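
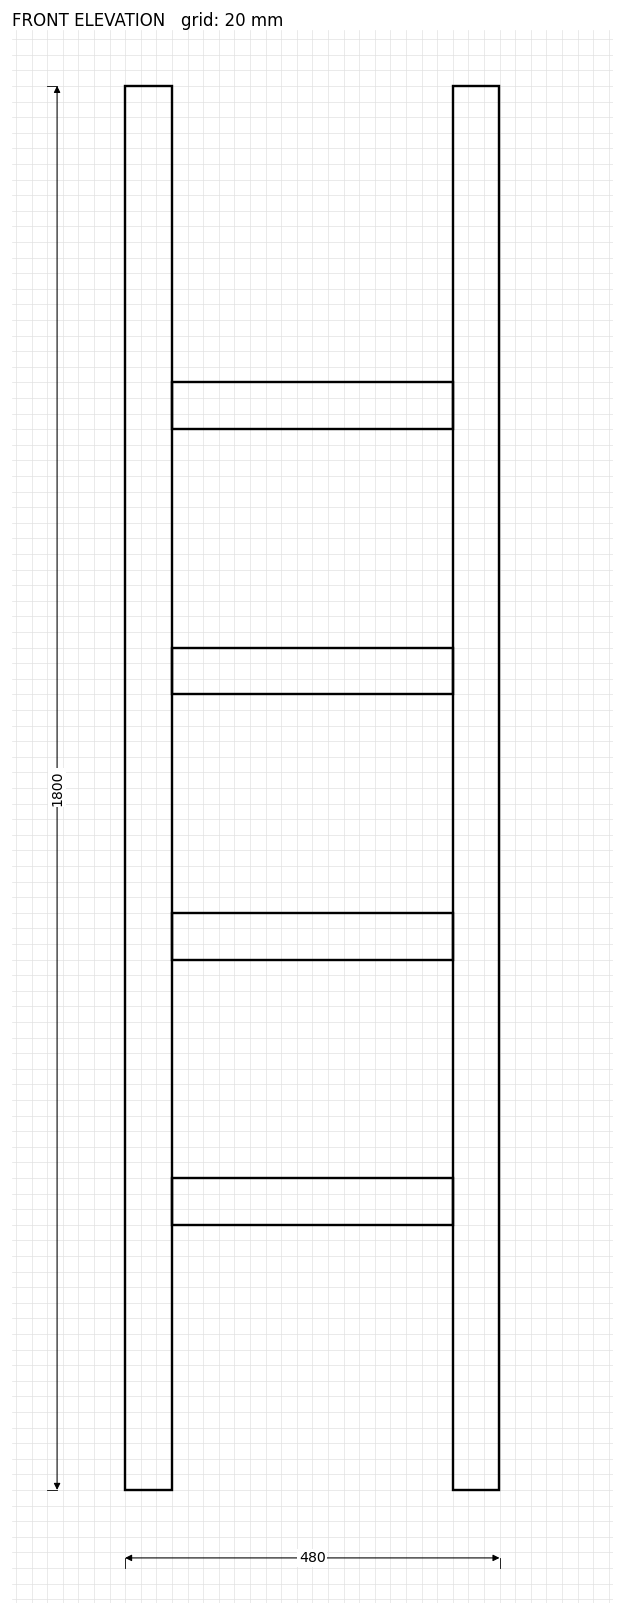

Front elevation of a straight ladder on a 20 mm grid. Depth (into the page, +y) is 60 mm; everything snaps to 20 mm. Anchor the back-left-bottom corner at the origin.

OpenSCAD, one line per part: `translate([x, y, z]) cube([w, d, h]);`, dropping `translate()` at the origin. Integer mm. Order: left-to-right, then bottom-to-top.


cube([60, 60, 1800]);
translate([60, 0, 340]) cube([360, 60, 60]);
translate([60, 0, 680]) cube([360, 60, 60]);
translate([60, 0, 1020]) cube([360, 60, 60]);
translate([60, 0, 1360]) cube([360, 60, 60]);
translate([420, 0, 0]) cube([60, 60, 1800]);


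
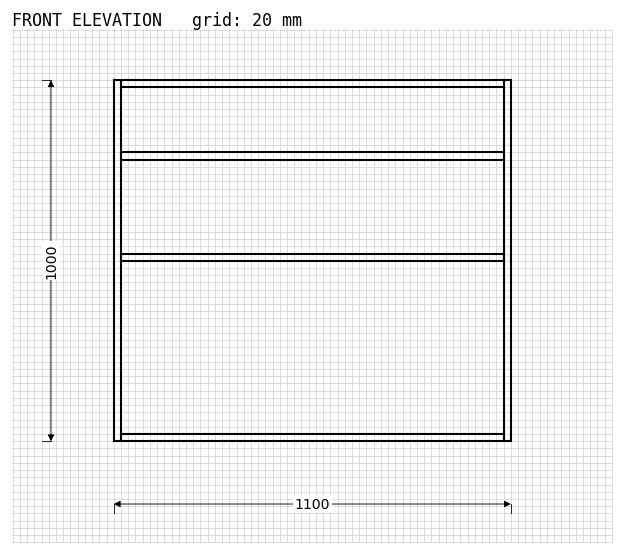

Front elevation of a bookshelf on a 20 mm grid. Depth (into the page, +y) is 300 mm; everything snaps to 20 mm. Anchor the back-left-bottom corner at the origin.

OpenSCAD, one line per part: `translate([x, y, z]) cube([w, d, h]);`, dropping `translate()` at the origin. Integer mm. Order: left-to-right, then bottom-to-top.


cube([20, 300, 1000]);
translate([20, 0, 0]) cube([1060, 300, 20]);
translate([20, 0, 500]) cube([1060, 300, 20]);
translate([20, 0, 780]) cube([1060, 300, 20]);
translate([20, 0, 980]) cube([1060, 300, 20]);
translate([1080, 0, 0]) cube([20, 300, 1000]);


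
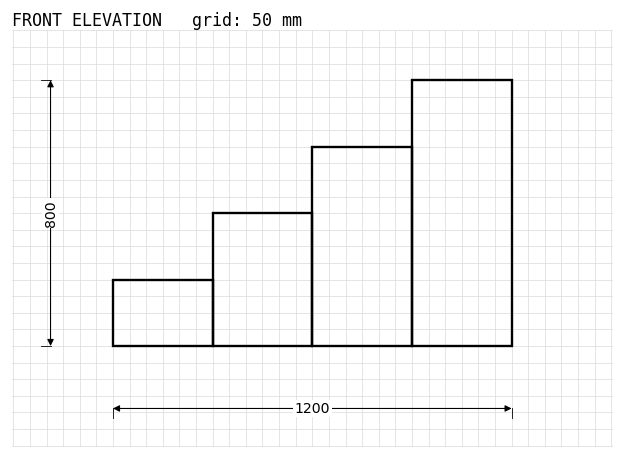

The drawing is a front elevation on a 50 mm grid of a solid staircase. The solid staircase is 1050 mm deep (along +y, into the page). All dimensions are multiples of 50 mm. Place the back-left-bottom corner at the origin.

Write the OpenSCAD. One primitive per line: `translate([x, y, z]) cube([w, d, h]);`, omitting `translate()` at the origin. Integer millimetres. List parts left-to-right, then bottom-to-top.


cube([300, 1050, 200]);
translate([300, 0, 0]) cube([300, 1050, 400]);
translate([600, 0, 0]) cube([300, 1050, 600]);
translate([900, 0, 0]) cube([300, 1050, 800]);


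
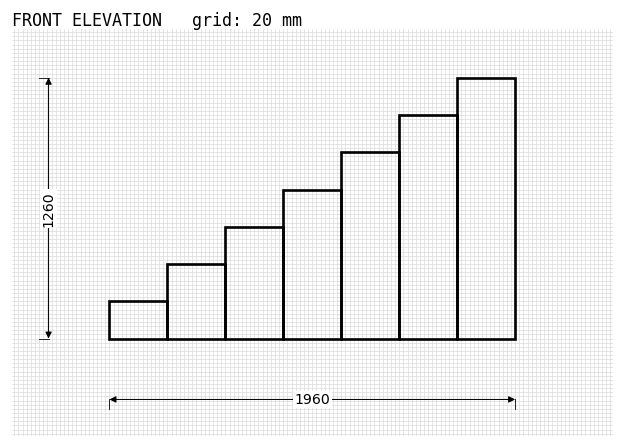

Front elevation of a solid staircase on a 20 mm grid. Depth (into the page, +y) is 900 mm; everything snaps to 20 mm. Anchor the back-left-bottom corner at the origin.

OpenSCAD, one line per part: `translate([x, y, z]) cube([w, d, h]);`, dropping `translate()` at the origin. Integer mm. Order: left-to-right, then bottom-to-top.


cube([280, 900, 180]);
translate([280, 0, 0]) cube([280, 900, 360]);
translate([560, 0, 0]) cube([280, 900, 540]);
translate([840, 0, 0]) cube([280, 900, 720]);
translate([1120, 0, 0]) cube([280, 900, 900]);
translate([1400, 0, 0]) cube([280, 900, 1080]);
translate([1680, 0, 0]) cube([280, 900, 1260]);


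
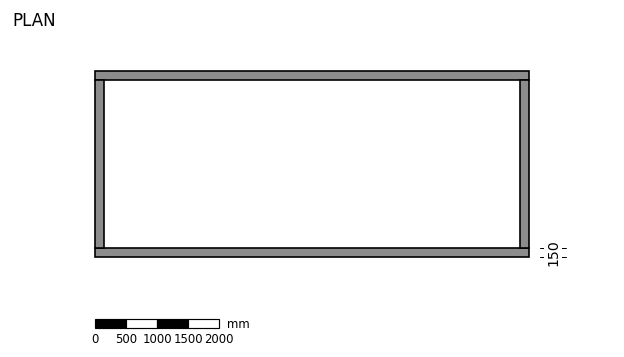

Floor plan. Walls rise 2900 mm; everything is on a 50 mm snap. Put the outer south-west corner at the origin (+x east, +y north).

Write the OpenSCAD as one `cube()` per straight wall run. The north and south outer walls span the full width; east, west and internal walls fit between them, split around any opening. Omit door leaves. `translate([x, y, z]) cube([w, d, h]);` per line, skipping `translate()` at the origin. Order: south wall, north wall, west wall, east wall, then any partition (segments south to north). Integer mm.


cube([7000, 150, 2900]);
translate([0, 2850, 0]) cube([7000, 150, 2900]);
translate([0, 150, 0]) cube([150, 2700, 2900]);
translate([6850, 150, 0]) cube([150, 2700, 2900]);


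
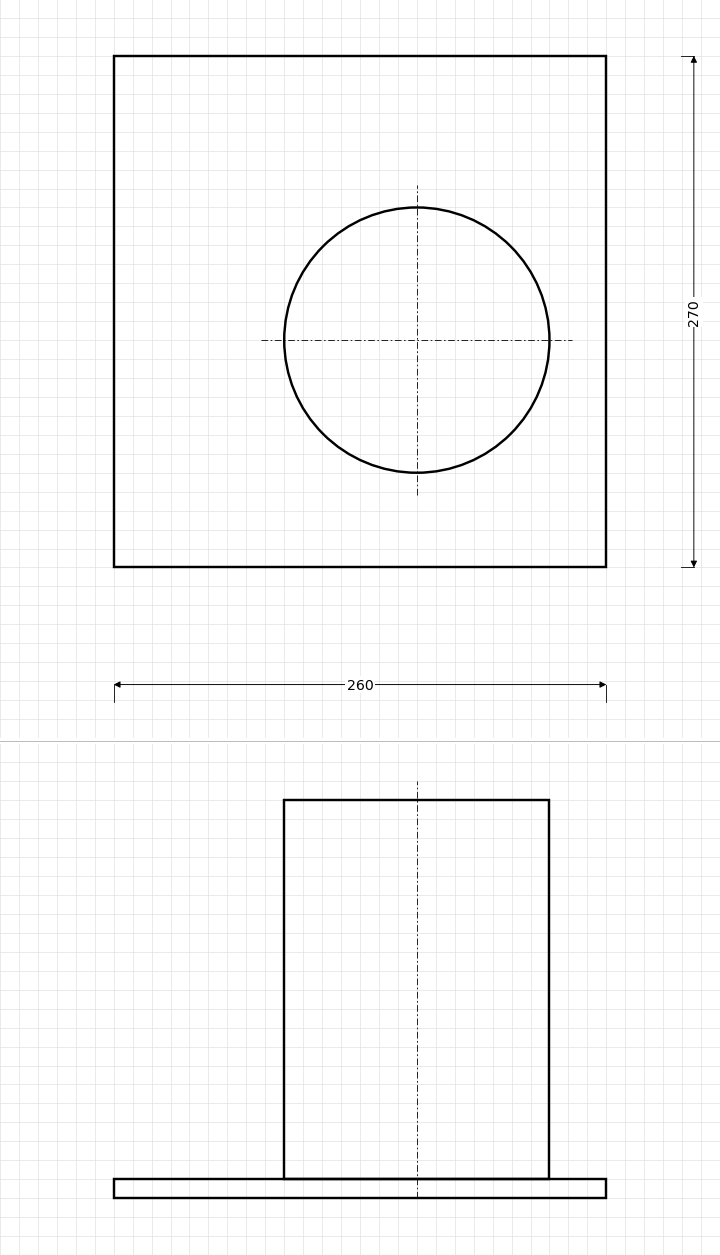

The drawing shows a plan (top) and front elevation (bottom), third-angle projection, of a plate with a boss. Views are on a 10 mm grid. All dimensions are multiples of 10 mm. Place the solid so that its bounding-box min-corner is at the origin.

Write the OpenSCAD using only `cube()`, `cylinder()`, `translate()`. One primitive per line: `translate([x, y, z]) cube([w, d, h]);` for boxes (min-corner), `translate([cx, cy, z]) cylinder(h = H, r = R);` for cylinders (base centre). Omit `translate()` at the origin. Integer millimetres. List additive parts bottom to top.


cube([260, 270, 10]);
translate([160, 120, 10]) cylinder(h = 200, r = 70);


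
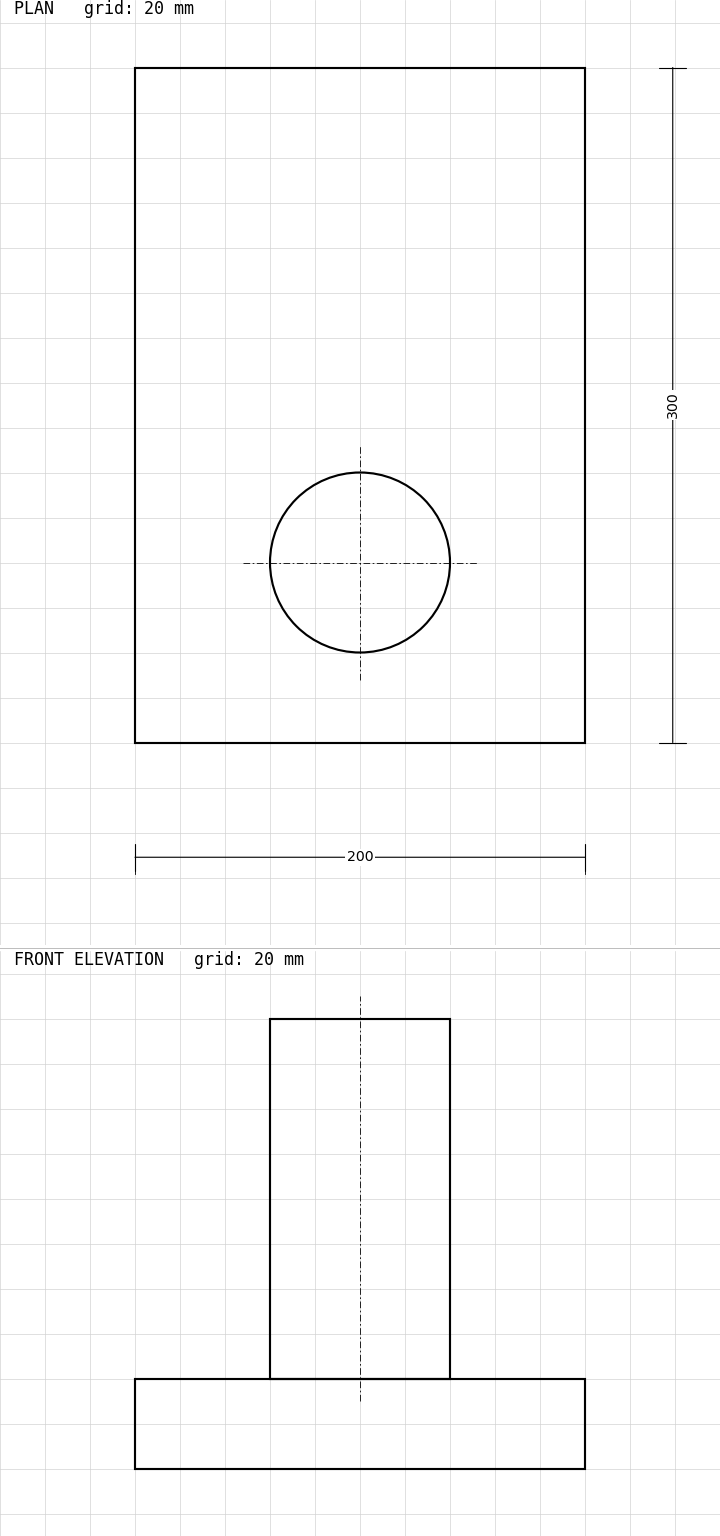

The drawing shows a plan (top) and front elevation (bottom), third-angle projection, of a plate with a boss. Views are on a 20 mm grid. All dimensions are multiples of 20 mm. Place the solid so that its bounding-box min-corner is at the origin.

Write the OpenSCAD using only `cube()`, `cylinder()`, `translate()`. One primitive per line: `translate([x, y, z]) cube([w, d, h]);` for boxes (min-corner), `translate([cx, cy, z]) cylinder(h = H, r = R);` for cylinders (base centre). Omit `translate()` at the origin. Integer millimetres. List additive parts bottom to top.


cube([200, 300, 40]);
translate([100, 80, 40]) cylinder(h = 160, r = 40);


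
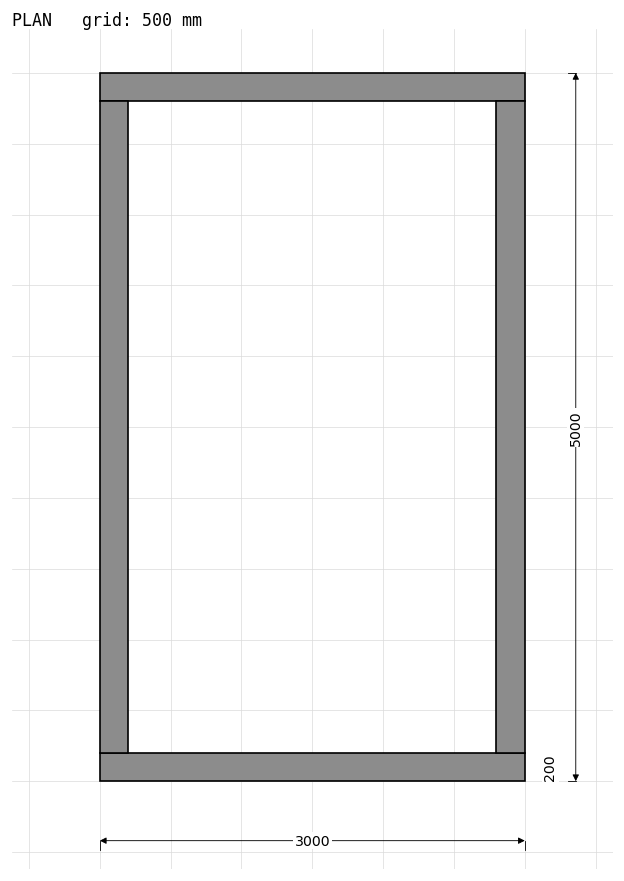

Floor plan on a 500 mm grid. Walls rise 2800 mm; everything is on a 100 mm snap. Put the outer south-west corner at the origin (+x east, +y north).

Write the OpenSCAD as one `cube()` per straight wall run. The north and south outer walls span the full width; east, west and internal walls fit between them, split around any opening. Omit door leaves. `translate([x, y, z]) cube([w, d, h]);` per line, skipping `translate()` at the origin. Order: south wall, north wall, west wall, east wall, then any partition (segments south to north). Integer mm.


cube([3000, 200, 2800]);
translate([0, 4800, 0]) cube([3000, 200, 2800]);
translate([0, 200, 0]) cube([200, 4600, 2800]);
translate([2800, 200, 0]) cube([200, 4600, 2800]);


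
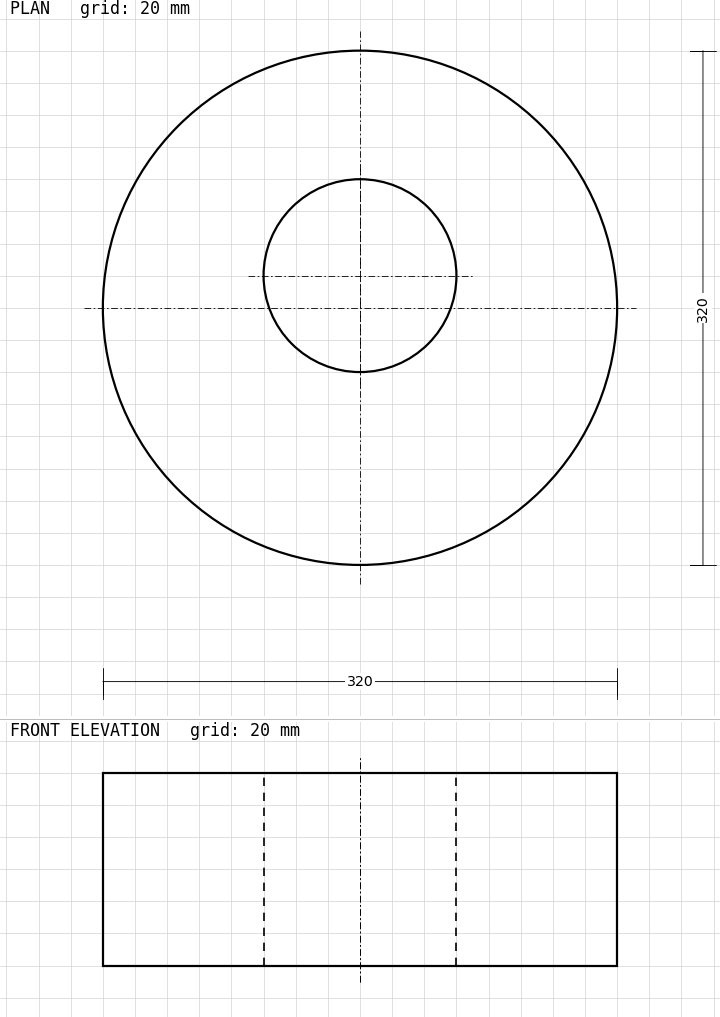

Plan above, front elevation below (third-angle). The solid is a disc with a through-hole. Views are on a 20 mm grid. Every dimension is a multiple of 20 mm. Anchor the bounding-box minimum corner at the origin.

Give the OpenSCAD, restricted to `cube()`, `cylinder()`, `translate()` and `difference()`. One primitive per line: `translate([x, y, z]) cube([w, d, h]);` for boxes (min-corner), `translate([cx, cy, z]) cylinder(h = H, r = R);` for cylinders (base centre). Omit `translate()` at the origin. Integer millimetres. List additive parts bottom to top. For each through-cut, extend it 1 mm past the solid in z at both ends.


difference() {
  translate([160, 160, 0]) cylinder(h = 120, r = 160);
  translate([160, 180, -1]) cylinder(h = 122, r = 60);
}


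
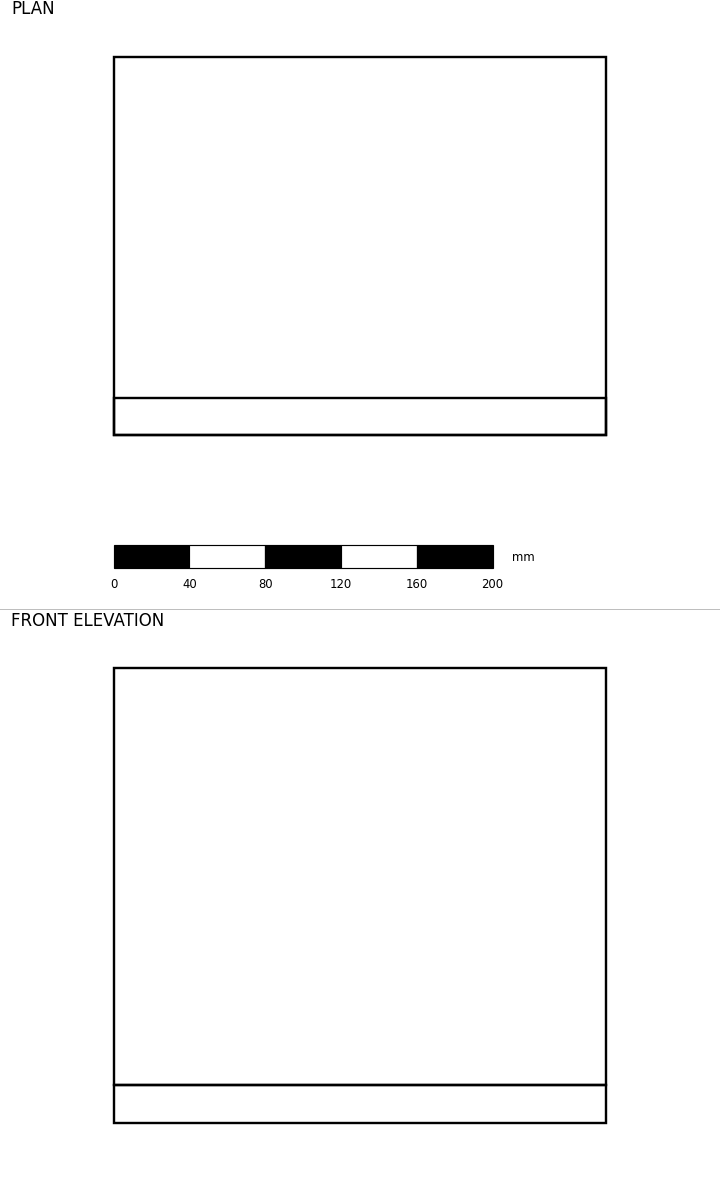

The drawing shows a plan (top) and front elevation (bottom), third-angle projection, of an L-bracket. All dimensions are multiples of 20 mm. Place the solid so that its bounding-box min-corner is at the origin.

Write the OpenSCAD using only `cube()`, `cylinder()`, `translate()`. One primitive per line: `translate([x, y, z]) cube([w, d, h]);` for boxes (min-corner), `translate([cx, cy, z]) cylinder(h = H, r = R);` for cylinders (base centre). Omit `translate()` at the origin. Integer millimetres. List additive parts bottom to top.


cube([260, 200, 20]);
translate([0, 0, 20]) cube([260, 20, 220]);


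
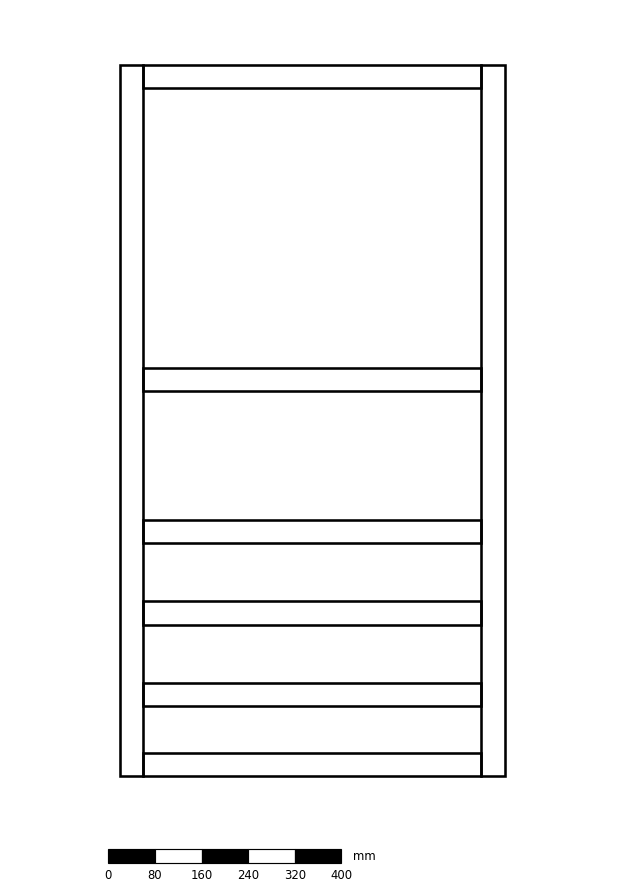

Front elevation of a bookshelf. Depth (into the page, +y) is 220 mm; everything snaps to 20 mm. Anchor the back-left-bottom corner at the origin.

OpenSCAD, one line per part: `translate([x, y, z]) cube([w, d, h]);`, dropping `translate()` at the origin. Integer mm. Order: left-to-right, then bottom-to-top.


cube([40, 220, 1220]);
translate([40, 0, 0]) cube([580, 220, 40]);
translate([40, 0, 120]) cube([580, 220, 40]);
translate([40, 0, 260]) cube([580, 220, 40]);
translate([40, 0, 400]) cube([580, 220, 40]);
translate([40, 0, 660]) cube([580, 220, 40]);
translate([40, 0, 1180]) cube([580, 220, 40]);
translate([620, 0, 0]) cube([40, 220, 1220]);


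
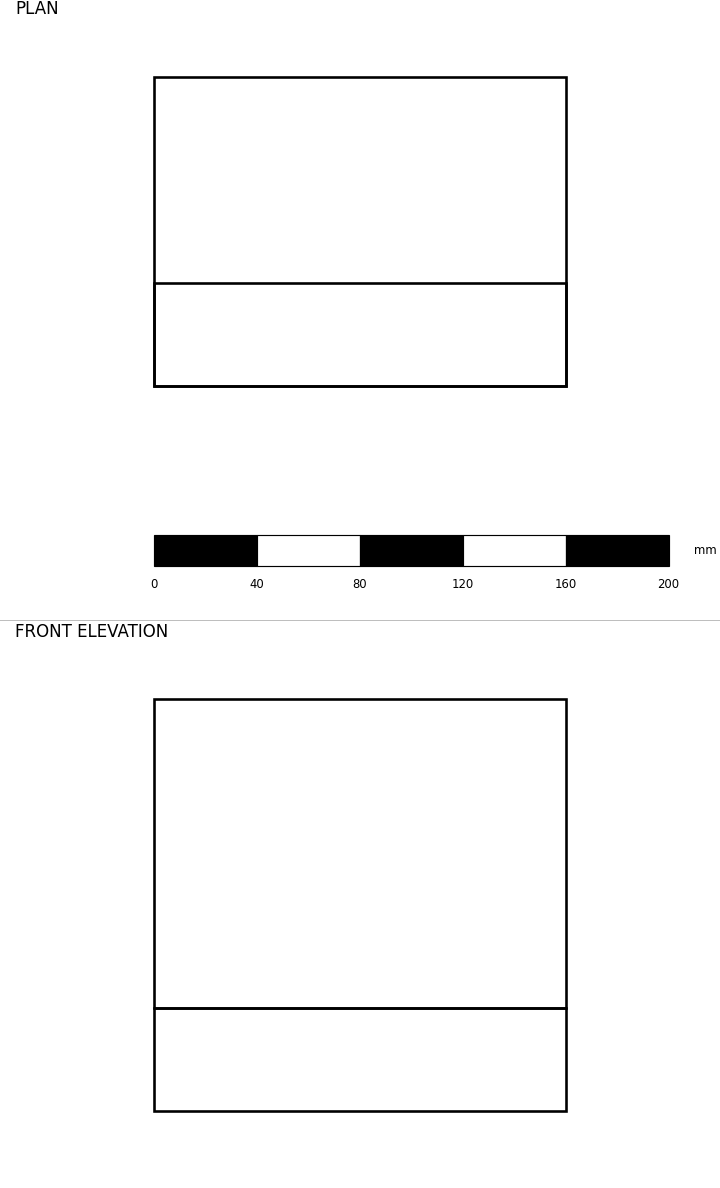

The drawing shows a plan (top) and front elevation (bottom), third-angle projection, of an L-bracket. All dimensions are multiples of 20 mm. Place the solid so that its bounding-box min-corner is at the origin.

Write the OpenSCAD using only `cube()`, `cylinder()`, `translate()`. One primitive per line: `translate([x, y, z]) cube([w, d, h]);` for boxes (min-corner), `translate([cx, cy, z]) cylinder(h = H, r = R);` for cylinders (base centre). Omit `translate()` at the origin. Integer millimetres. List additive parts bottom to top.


cube([160, 120, 40]);
translate([0, 0, 40]) cube([160, 40, 120]);


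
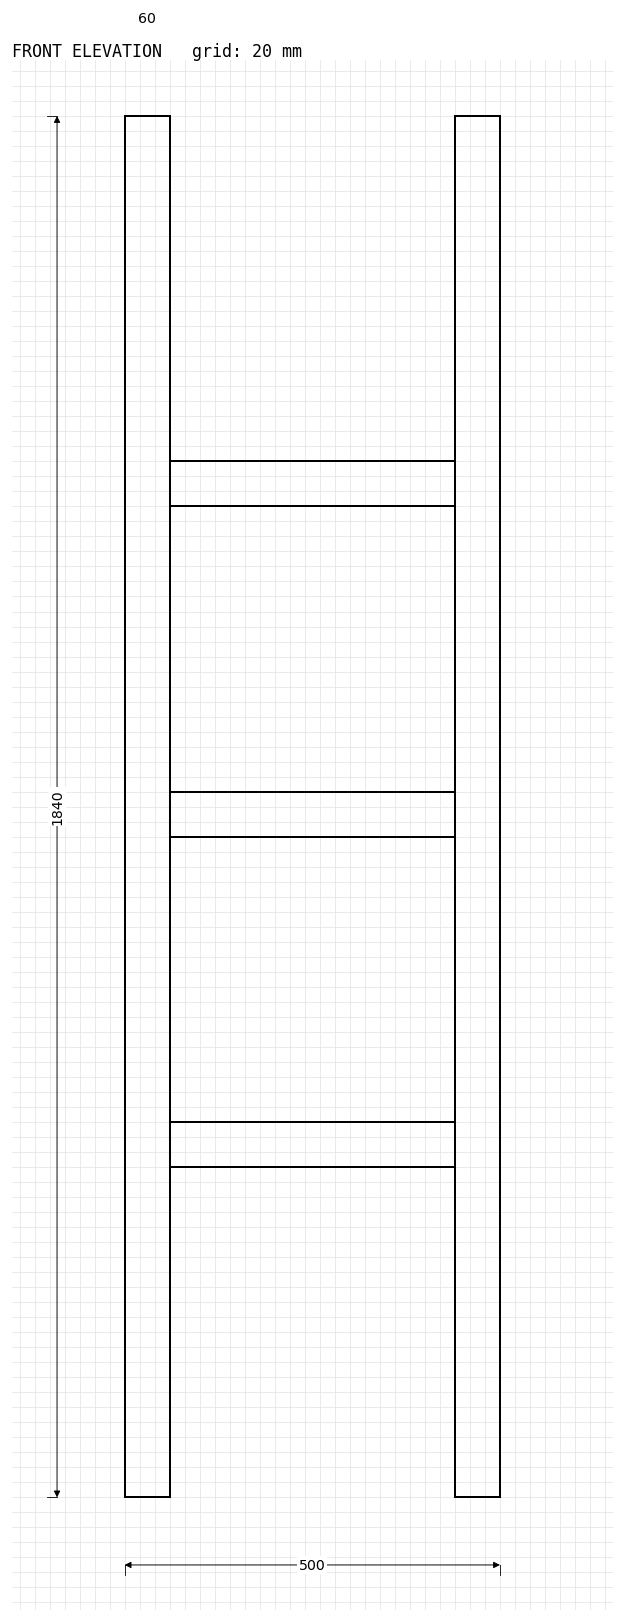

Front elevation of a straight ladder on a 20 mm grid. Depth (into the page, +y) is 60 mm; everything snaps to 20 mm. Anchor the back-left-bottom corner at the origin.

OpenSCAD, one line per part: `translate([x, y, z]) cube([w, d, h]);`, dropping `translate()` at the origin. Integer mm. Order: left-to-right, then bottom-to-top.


cube([60, 60, 1840]);
translate([60, 0, 440]) cube([380, 60, 60]);
translate([60, 0, 880]) cube([380, 60, 60]);
translate([60, 0, 1320]) cube([380, 60, 60]);
translate([440, 0, 0]) cube([60, 60, 1840]);


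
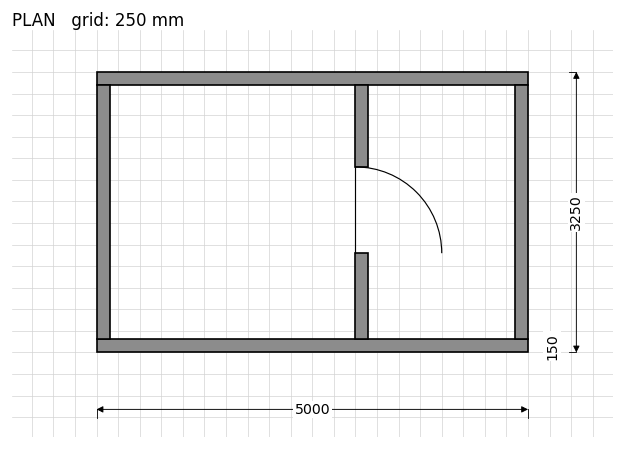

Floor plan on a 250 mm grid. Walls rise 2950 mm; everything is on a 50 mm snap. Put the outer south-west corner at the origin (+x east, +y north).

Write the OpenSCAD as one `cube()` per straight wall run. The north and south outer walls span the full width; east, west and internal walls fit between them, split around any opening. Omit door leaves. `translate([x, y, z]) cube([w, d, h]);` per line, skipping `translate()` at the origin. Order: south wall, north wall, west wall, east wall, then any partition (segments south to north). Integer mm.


cube([5000, 150, 2950]);
translate([0, 3100, 0]) cube([5000, 150, 2950]);
translate([0, 150, 0]) cube([150, 2950, 2950]);
translate([4850, 150, 0]) cube([150, 2950, 2950]);
translate([3000, 150, 0]) cube([150, 1000, 2950]);
translate([3000, 2150, 0]) cube([150, 950, 2950]);


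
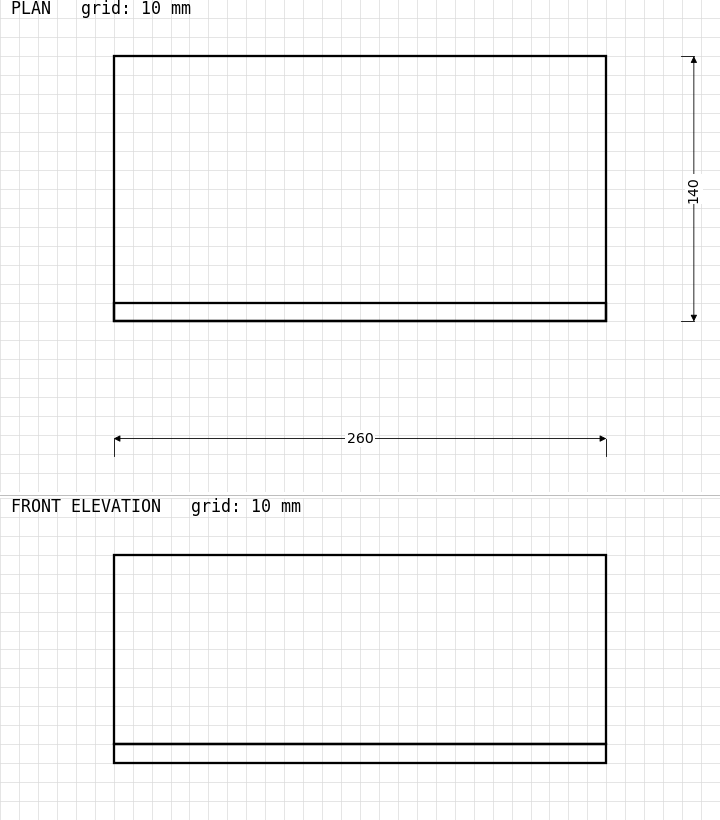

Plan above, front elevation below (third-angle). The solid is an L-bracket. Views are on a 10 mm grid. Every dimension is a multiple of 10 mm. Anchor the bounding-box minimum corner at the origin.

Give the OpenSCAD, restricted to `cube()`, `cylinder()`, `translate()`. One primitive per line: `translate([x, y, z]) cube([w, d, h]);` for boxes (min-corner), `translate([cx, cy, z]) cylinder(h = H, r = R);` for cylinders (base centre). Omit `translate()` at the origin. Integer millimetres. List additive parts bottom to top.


cube([260, 140, 10]);
translate([0, 0, 10]) cube([260, 10, 100]);


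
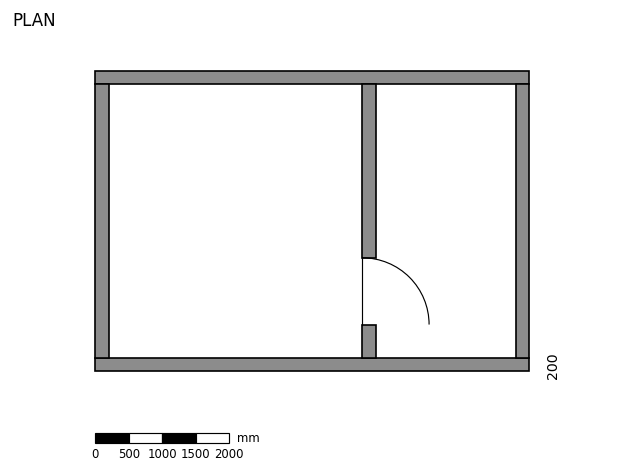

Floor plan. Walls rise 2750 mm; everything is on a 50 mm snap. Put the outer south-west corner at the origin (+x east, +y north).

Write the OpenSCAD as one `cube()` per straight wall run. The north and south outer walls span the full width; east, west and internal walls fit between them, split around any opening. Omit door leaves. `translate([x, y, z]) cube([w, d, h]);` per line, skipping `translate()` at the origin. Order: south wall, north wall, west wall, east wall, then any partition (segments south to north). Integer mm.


cube([6500, 200, 2750]);
translate([0, 4300, 0]) cube([6500, 200, 2750]);
translate([0, 200, 0]) cube([200, 4100, 2750]);
translate([6300, 200, 0]) cube([200, 4100, 2750]);
translate([4000, 200, 0]) cube([200, 500, 2750]);
translate([4000, 1700, 0]) cube([200, 2600, 2750]);


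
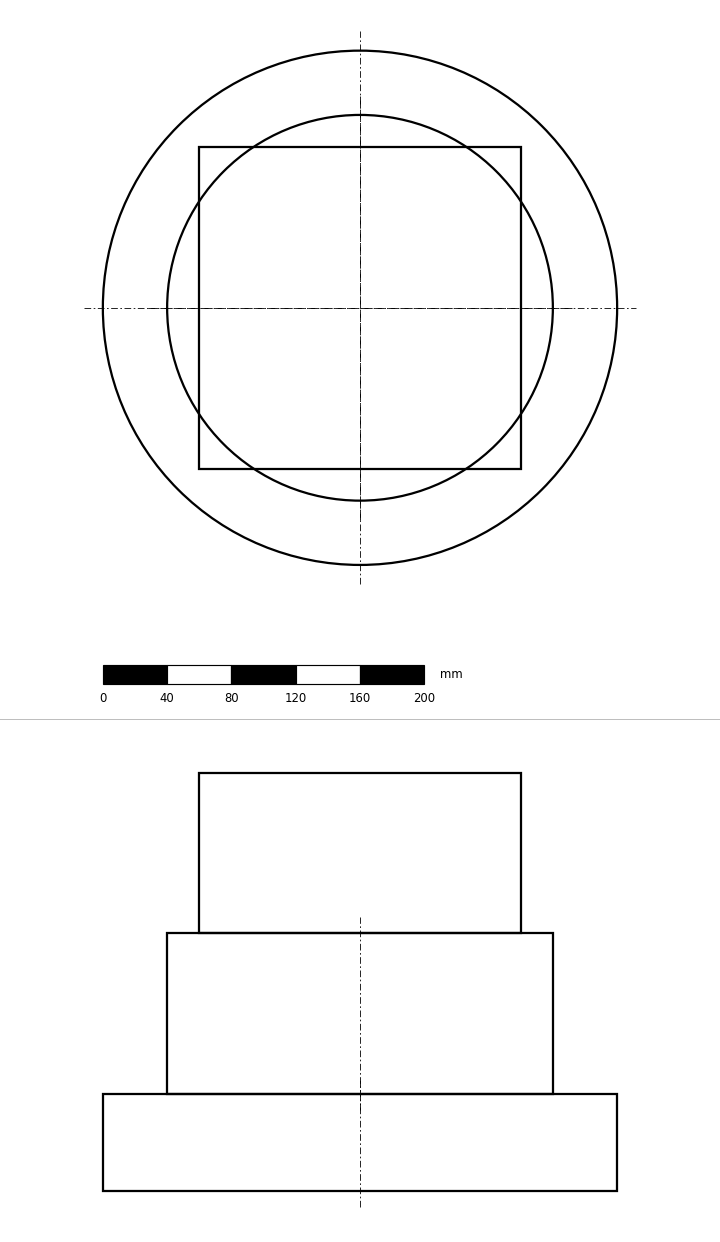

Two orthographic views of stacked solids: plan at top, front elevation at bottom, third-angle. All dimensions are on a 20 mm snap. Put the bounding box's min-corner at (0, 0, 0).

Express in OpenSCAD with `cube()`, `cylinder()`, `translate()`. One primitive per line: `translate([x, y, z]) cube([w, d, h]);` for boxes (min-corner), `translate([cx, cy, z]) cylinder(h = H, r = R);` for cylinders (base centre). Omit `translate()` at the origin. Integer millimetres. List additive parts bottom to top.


translate([160, 160, 0]) cylinder(h = 60, r = 160);
translate([160, 160, 60]) cylinder(h = 100, r = 120);
translate([60, 60, 160]) cube([200, 200, 100]);


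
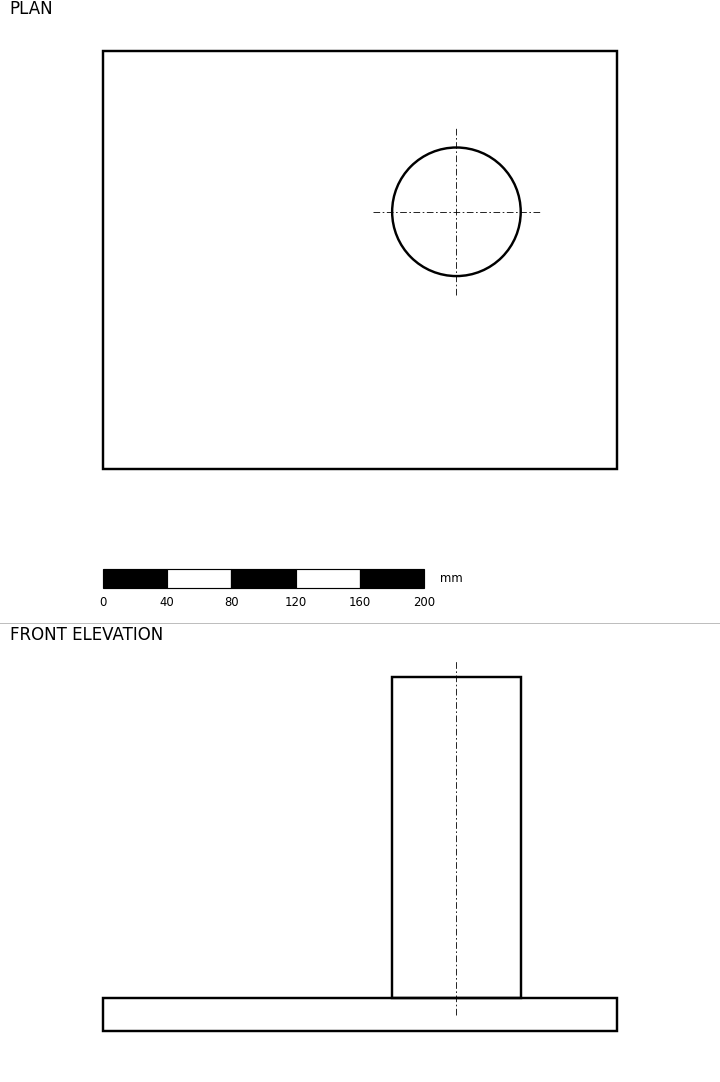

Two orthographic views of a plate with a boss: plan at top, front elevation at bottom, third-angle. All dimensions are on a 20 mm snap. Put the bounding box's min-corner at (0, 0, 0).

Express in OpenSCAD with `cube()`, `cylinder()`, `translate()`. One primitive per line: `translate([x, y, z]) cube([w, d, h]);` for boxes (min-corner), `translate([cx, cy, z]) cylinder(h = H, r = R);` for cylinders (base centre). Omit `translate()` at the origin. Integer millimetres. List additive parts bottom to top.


cube([320, 260, 20]);
translate([220, 160, 20]) cylinder(h = 200, r = 40);


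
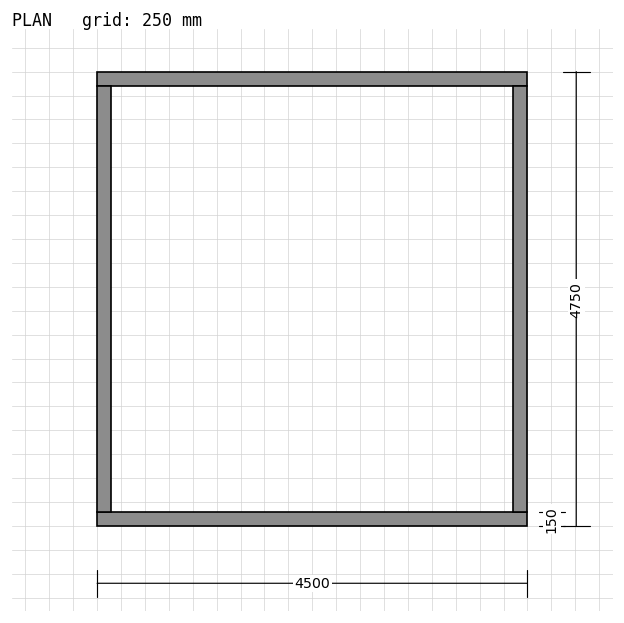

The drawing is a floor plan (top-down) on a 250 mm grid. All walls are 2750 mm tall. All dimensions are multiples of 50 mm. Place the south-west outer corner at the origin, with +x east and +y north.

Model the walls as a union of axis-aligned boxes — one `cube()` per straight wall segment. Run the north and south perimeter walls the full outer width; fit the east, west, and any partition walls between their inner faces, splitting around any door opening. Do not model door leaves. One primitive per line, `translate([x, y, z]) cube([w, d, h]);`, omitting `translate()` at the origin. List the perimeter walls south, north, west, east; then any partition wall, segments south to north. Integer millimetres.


cube([4500, 150, 2750]);
translate([0, 4600, 0]) cube([4500, 150, 2750]);
translate([0, 150, 0]) cube([150, 4450, 2750]);
translate([4350, 150, 0]) cube([150, 4450, 2750]);


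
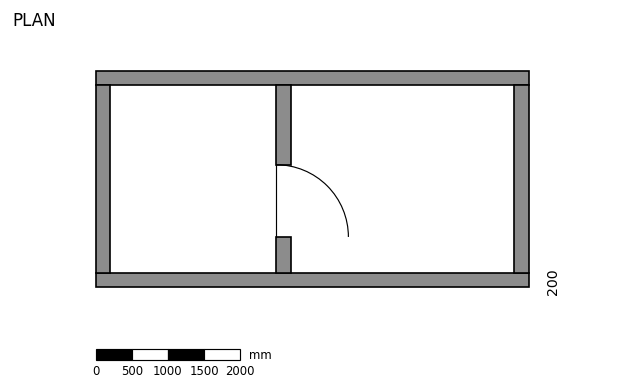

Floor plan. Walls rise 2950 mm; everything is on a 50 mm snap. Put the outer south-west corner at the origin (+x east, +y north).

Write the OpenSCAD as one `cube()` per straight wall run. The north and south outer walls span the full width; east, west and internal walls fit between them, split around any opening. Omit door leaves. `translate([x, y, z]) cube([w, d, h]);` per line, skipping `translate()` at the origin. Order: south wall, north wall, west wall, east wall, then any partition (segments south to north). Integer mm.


cube([6000, 200, 2950]);
translate([0, 2800, 0]) cube([6000, 200, 2950]);
translate([0, 200, 0]) cube([200, 2600, 2950]);
translate([5800, 200, 0]) cube([200, 2600, 2950]);
translate([2500, 200, 0]) cube([200, 500, 2950]);
translate([2500, 1700, 0]) cube([200, 1100, 2950]);


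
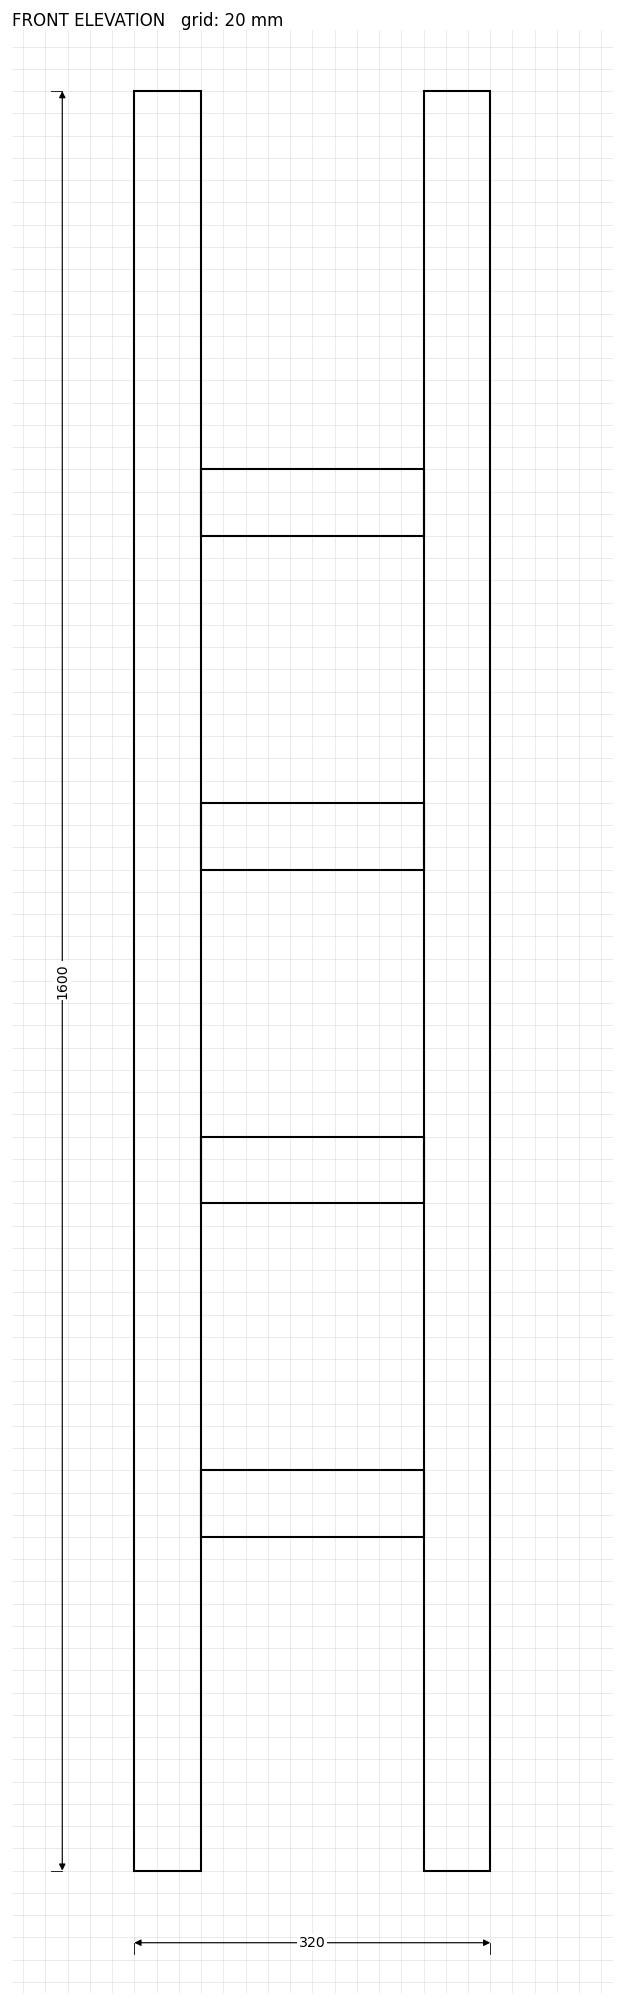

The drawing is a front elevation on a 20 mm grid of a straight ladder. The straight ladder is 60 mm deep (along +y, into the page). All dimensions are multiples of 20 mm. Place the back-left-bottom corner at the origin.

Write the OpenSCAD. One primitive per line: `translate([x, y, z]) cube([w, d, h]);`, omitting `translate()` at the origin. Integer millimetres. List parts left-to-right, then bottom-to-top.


cube([60, 60, 1600]);
translate([60, 0, 300]) cube([200, 60, 60]);
translate([60, 0, 600]) cube([200, 60, 60]);
translate([60, 0, 900]) cube([200, 60, 60]);
translate([60, 0, 1200]) cube([200, 60, 60]);
translate([260, 0, 0]) cube([60, 60, 1600]);


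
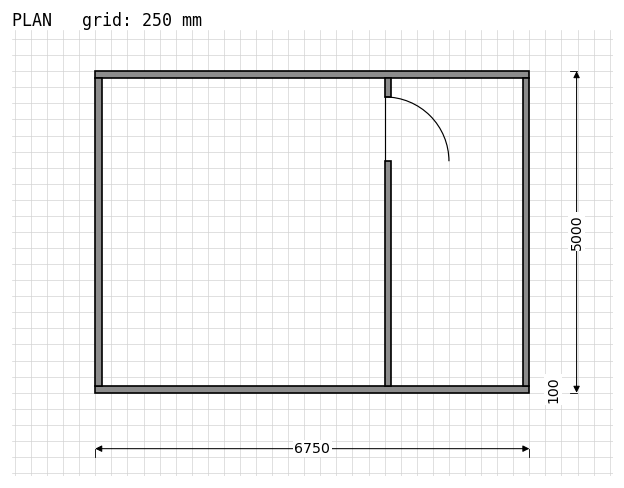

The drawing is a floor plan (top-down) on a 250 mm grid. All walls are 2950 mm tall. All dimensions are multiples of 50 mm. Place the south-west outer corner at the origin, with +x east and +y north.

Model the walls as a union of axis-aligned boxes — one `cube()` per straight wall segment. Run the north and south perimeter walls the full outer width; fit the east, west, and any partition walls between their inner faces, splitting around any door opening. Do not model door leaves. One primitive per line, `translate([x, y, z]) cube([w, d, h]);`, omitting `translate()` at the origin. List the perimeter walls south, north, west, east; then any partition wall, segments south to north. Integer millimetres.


cube([6750, 100, 2950]);
translate([0, 4900, 0]) cube([6750, 100, 2950]);
translate([0, 100, 0]) cube([100, 4800, 2950]);
translate([6650, 100, 0]) cube([100, 4800, 2950]);
translate([4500, 100, 0]) cube([100, 3500, 2950]);
translate([4500, 4600, 0]) cube([100, 300, 2950]);


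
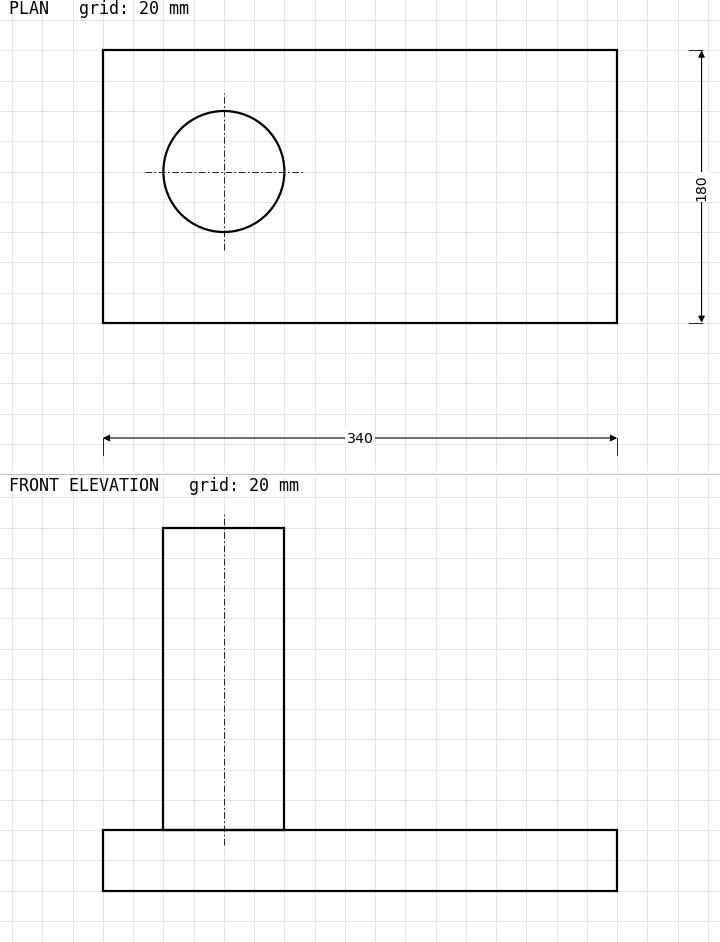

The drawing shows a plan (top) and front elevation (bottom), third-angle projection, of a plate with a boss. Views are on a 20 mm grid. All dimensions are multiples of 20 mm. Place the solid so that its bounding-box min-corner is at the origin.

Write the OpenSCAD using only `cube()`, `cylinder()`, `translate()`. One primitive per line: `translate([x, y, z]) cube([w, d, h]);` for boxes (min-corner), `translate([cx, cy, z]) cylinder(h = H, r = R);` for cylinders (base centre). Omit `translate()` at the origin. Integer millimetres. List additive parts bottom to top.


cube([340, 180, 40]);
translate([80, 100, 40]) cylinder(h = 200, r = 40);


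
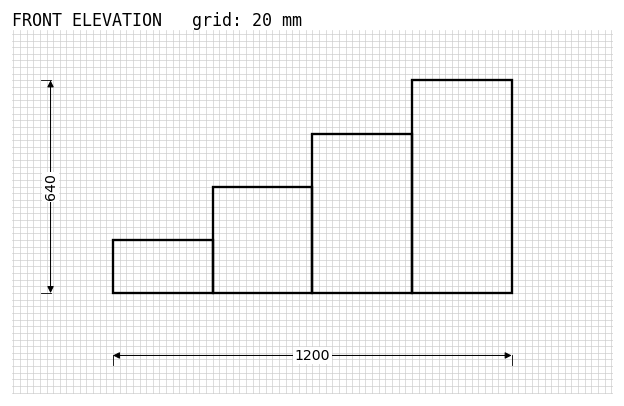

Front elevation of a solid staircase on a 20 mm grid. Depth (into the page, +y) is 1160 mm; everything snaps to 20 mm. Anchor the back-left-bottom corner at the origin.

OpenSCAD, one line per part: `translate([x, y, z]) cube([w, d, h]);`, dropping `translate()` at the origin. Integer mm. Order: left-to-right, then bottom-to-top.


cube([300, 1160, 160]);
translate([300, 0, 0]) cube([300, 1160, 320]);
translate([600, 0, 0]) cube([300, 1160, 480]);
translate([900, 0, 0]) cube([300, 1160, 640]);


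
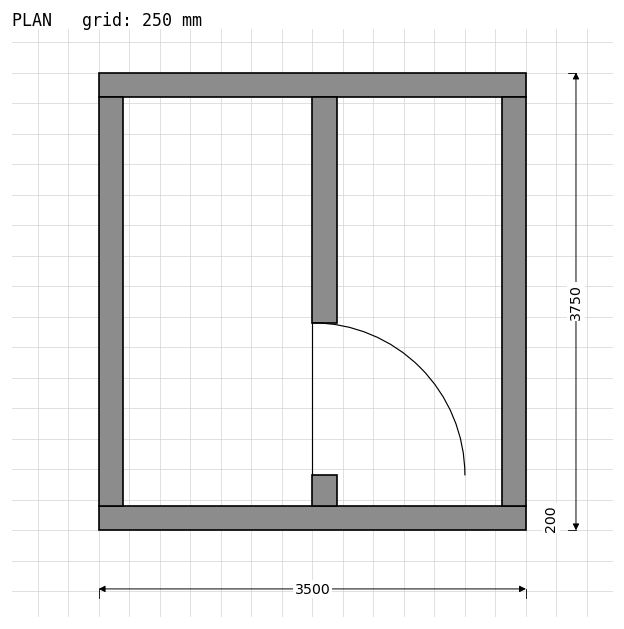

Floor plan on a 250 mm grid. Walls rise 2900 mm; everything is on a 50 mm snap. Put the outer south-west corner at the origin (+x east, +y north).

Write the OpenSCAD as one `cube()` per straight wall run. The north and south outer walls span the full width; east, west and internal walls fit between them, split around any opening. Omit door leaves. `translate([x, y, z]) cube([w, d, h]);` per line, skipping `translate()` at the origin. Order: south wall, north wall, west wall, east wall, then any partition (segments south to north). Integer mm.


cube([3500, 200, 2900]);
translate([0, 3550, 0]) cube([3500, 200, 2900]);
translate([0, 200, 0]) cube([200, 3350, 2900]);
translate([3300, 200, 0]) cube([200, 3350, 2900]);
translate([1750, 200, 0]) cube([200, 250, 2900]);
translate([1750, 1700, 0]) cube([200, 1850, 2900]);


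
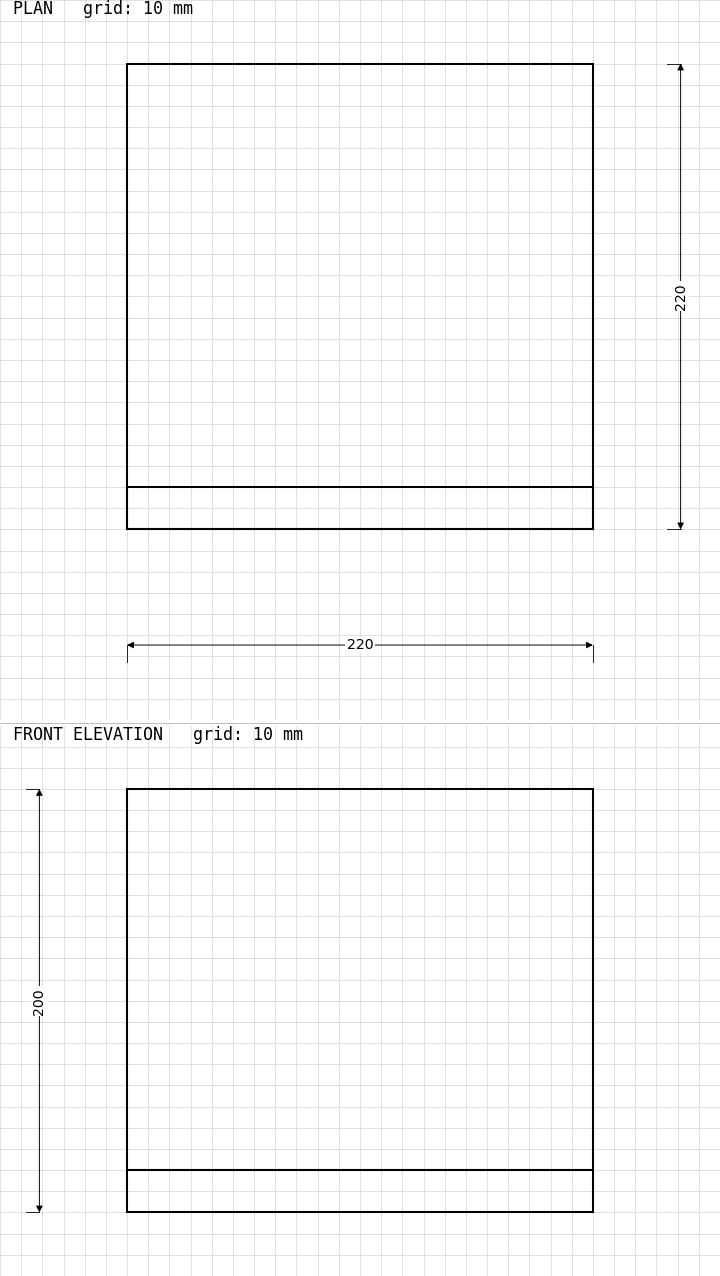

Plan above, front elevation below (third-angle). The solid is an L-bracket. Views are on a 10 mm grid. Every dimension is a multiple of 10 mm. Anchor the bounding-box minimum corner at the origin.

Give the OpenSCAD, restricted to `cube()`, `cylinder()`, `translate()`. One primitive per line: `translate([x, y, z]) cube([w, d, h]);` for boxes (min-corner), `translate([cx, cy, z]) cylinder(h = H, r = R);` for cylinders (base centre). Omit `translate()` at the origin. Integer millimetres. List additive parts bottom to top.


cube([220, 220, 20]);
translate([0, 0, 20]) cube([220, 20, 180]);


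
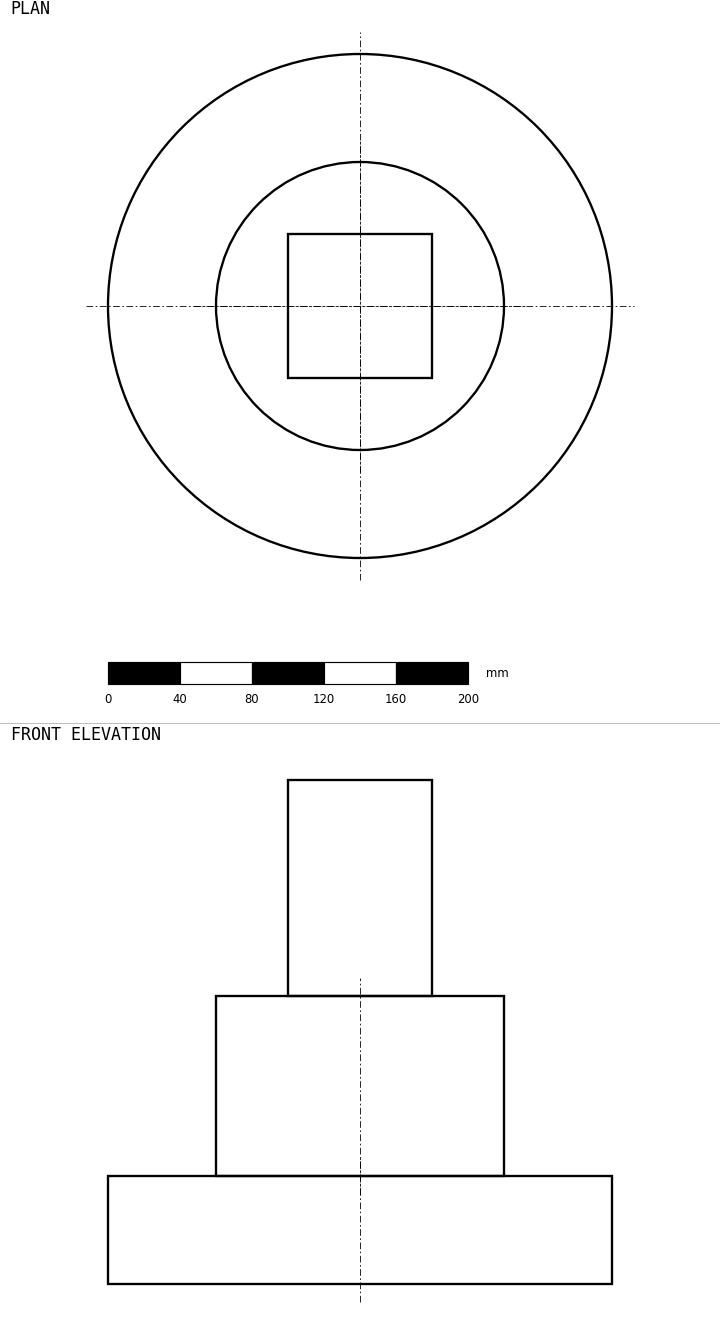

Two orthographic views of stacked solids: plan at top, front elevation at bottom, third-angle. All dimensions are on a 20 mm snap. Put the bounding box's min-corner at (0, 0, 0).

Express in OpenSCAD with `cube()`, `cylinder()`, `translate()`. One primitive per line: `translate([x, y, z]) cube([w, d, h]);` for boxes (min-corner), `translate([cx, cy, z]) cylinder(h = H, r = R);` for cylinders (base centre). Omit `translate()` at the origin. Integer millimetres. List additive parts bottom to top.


translate([140, 140, 0]) cylinder(h = 60, r = 140);
translate([140, 140, 60]) cylinder(h = 100, r = 80);
translate([100, 100, 160]) cube([80, 80, 120]);


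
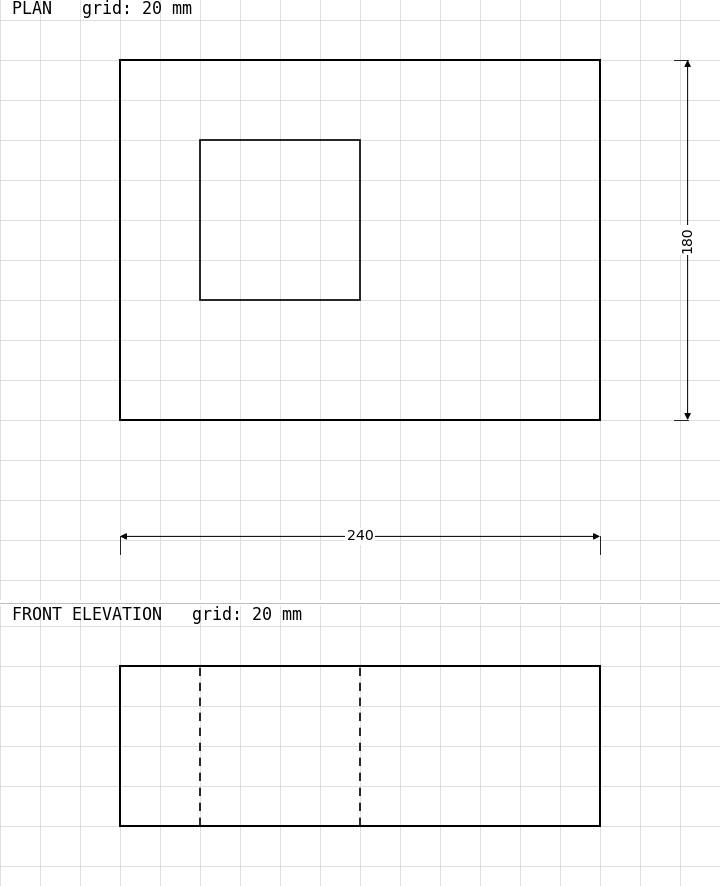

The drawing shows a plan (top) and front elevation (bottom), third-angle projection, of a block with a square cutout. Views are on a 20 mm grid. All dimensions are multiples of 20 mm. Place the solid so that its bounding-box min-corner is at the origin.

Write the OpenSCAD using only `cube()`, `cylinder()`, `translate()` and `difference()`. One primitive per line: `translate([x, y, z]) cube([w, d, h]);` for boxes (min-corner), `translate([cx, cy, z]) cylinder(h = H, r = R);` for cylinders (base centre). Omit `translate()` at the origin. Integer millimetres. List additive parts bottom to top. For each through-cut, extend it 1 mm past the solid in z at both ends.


difference() {
  cube([240, 180, 80]);
  translate([40, 60, -1]) cube([80, 80, 82]);
}


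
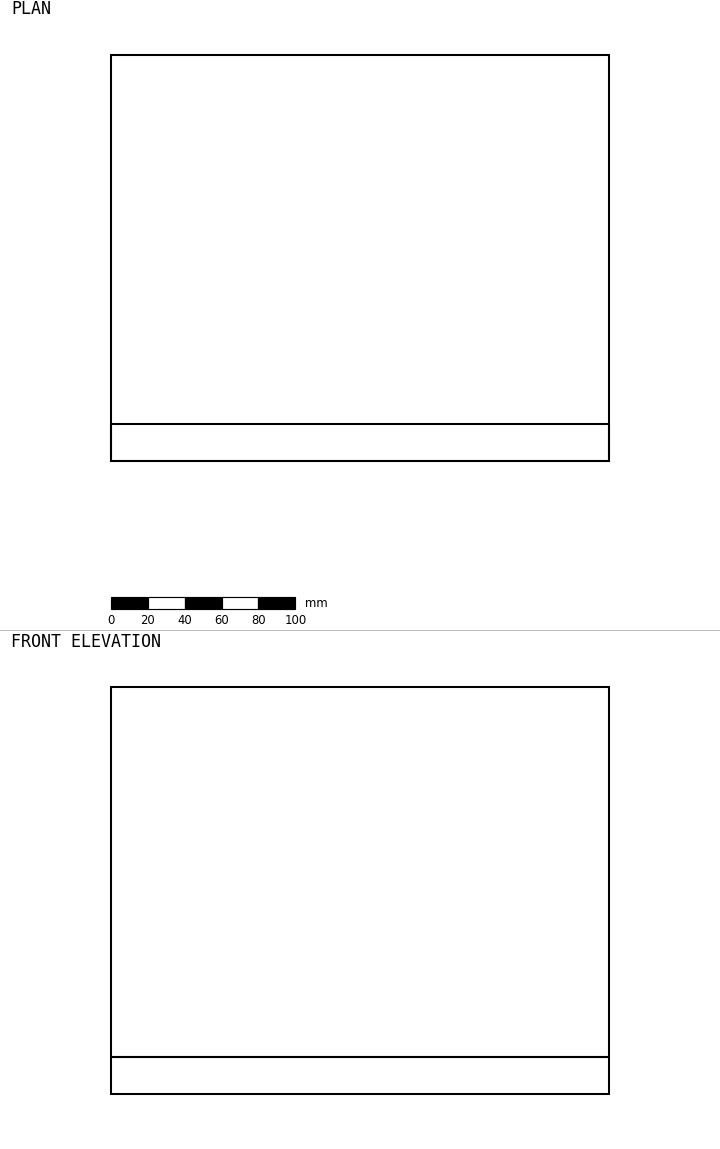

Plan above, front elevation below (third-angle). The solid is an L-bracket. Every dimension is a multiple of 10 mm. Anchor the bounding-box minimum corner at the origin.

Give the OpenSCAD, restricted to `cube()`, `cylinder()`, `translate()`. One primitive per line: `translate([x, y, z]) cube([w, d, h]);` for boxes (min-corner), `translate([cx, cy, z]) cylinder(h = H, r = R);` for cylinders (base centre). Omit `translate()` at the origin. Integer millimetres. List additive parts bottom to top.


cube([270, 220, 20]);
translate([0, 0, 20]) cube([270, 20, 200]);


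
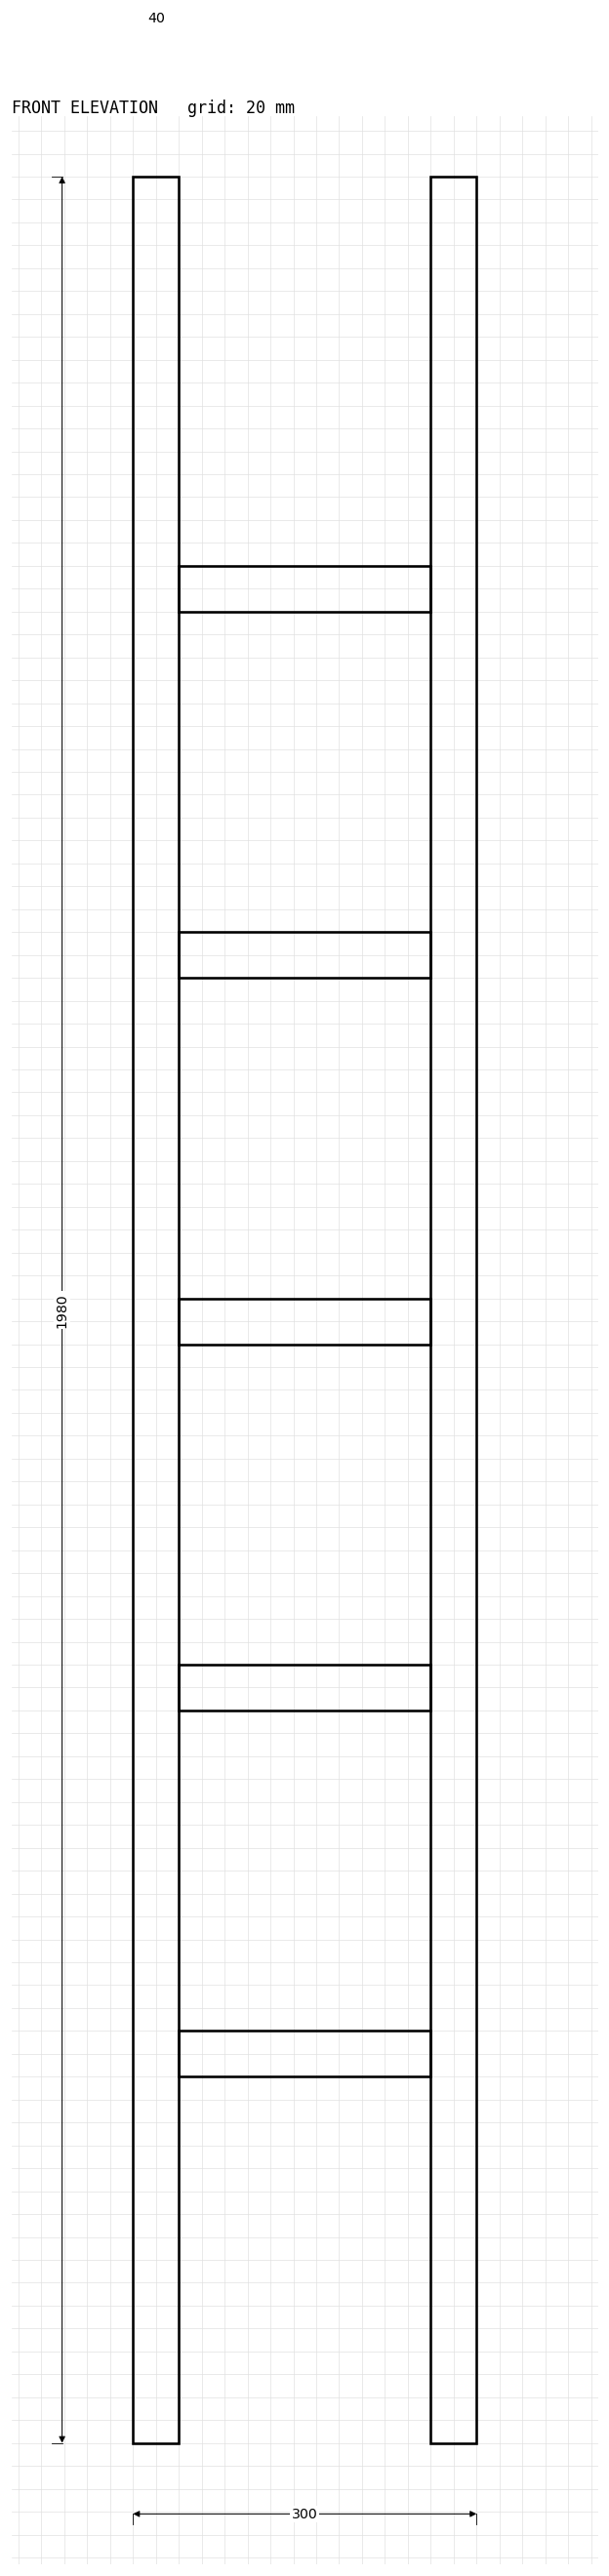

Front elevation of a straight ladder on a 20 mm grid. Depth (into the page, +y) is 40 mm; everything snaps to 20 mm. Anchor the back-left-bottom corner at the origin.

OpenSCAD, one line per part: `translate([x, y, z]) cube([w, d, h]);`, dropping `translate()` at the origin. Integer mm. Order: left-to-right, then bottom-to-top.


cube([40, 40, 1980]);
translate([40, 0, 320]) cube([220, 40, 40]);
translate([40, 0, 640]) cube([220, 40, 40]);
translate([40, 0, 960]) cube([220, 40, 40]);
translate([40, 0, 1280]) cube([220, 40, 40]);
translate([40, 0, 1600]) cube([220, 40, 40]);
translate([260, 0, 0]) cube([40, 40, 1980]);


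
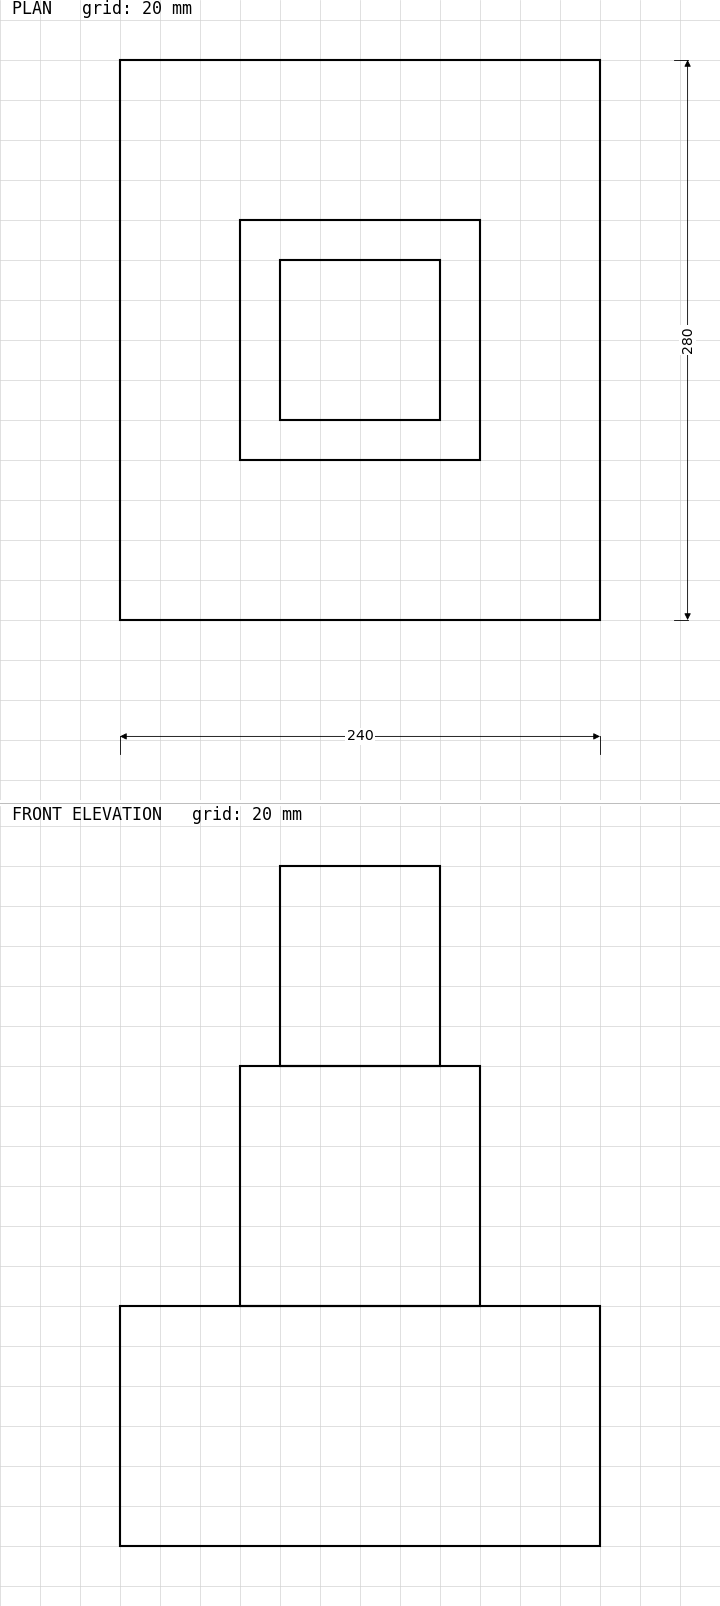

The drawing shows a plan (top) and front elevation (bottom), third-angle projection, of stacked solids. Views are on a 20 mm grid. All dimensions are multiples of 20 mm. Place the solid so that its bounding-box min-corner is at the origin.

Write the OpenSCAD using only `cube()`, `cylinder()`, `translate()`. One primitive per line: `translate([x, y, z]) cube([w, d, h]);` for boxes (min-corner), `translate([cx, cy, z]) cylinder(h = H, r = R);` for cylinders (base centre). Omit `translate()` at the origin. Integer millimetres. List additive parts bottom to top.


cube([240, 280, 120]);
translate([60, 80, 120]) cube([120, 120, 120]);
translate([80, 100, 240]) cube([80, 80, 100]);


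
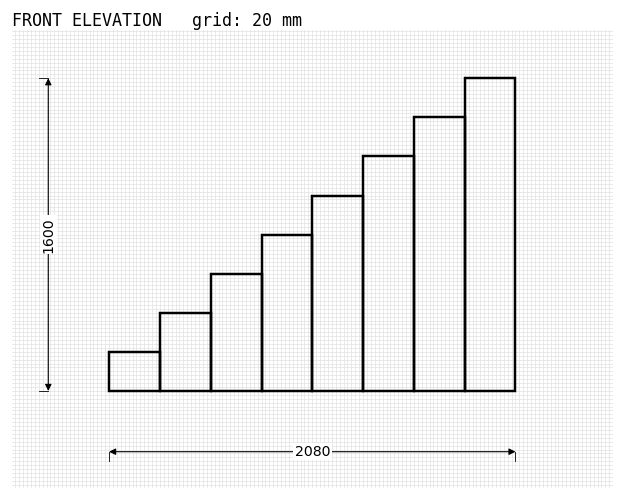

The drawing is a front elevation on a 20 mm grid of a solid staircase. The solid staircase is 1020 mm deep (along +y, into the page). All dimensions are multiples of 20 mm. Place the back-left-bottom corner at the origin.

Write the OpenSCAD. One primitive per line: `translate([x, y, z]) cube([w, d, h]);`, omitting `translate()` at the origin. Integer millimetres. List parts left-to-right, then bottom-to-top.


cube([260, 1020, 200]);
translate([260, 0, 0]) cube([260, 1020, 400]);
translate([520, 0, 0]) cube([260, 1020, 600]);
translate([780, 0, 0]) cube([260, 1020, 800]);
translate([1040, 0, 0]) cube([260, 1020, 1000]);
translate([1300, 0, 0]) cube([260, 1020, 1200]);
translate([1560, 0, 0]) cube([260, 1020, 1400]);
translate([1820, 0, 0]) cube([260, 1020, 1600]);


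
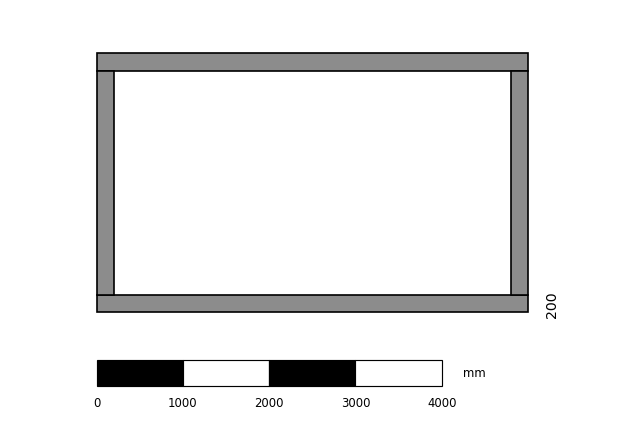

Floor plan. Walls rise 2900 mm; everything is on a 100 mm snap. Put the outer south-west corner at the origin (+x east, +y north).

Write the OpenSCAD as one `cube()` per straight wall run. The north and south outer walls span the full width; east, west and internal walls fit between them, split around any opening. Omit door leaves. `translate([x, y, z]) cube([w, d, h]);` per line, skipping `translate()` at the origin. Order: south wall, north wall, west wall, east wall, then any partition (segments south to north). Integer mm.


cube([5000, 200, 2900]);
translate([0, 2800, 0]) cube([5000, 200, 2900]);
translate([0, 200, 0]) cube([200, 2600, 2900]);
translate([4800, 200, 0]) cube([200, 2600, 2900]);


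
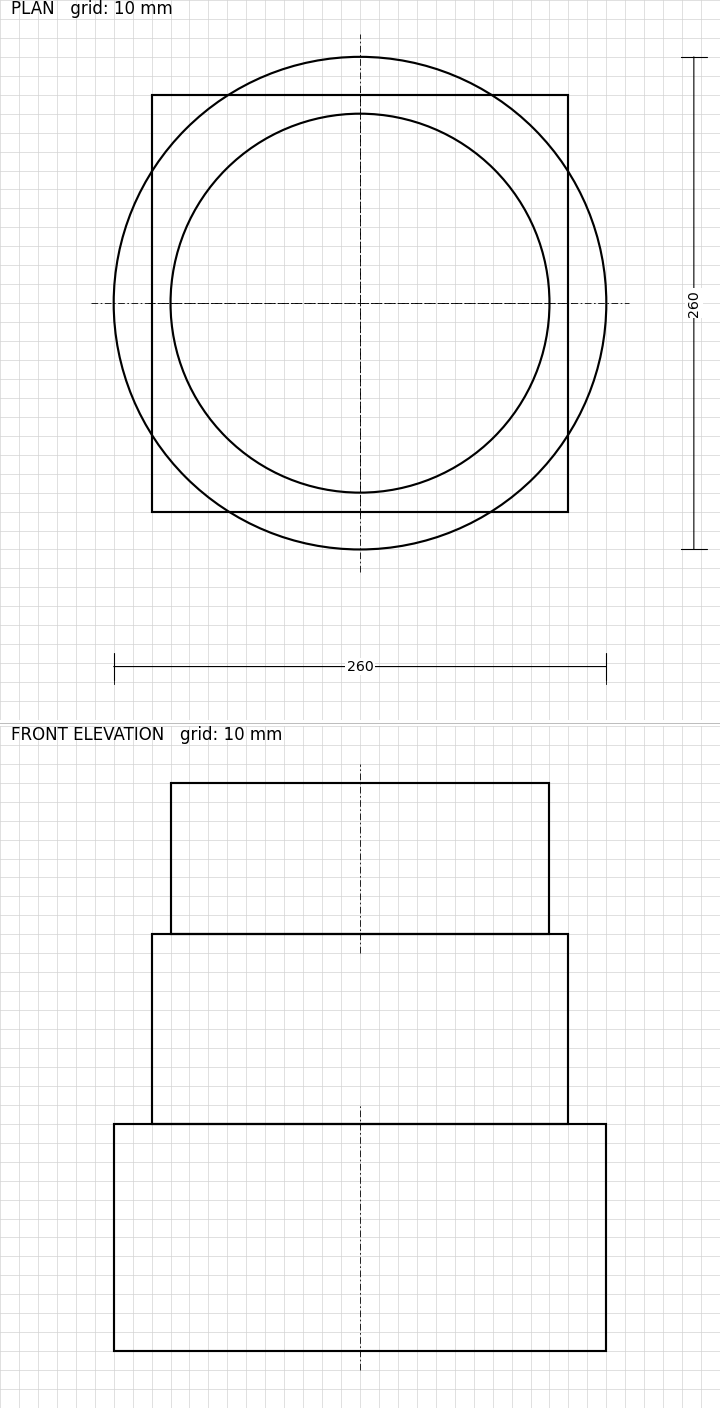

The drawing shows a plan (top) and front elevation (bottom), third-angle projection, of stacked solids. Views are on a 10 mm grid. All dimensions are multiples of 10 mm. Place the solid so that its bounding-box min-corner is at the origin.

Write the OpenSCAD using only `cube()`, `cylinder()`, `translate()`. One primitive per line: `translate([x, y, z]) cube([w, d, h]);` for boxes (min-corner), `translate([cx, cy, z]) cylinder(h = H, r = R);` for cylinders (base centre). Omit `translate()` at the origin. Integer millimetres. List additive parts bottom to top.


translate([130, 130, 0]) cylinder(h = 120, r = 130);
translate([20, 20, 120]) cube([220, 220, 100]);
translate([130, 130, 220]) cylinder(h = 80, r = 100);
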